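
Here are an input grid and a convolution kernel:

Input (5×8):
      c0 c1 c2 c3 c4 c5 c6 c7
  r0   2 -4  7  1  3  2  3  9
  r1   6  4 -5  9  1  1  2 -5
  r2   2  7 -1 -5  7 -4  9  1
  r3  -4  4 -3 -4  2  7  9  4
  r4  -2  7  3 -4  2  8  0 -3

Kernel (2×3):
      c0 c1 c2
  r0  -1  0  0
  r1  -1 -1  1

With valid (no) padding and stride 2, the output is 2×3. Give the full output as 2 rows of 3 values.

-17 -10 -3
-5 10 -7

Output[0,0]: The receptive field on the input at this output position is [2 -4 7 / 6 4 -5]. Elementwise product with the kernel and sum: 2·-1 + 6·-1 + 4·-1 + -5·1.
Output[0,1]: The receptive field on the input at this output position is [7 1 3 / -5 9 1]. Elementwise product with the kernel and sum: 7·-1 + -5·-1 + 9·-1 + 1·1.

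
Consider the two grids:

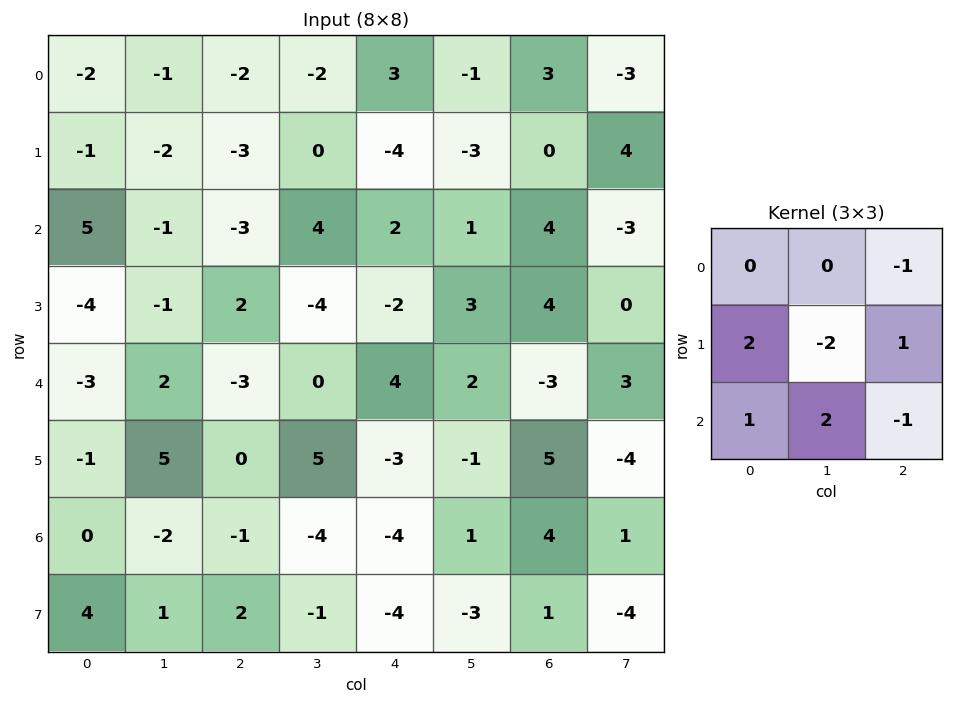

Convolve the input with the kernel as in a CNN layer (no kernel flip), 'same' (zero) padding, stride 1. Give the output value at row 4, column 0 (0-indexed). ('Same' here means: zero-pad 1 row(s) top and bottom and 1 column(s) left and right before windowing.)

2

The receptive field on the zero-padded input at this output position is [0 -4 -1 / 0 -3 2 / 0 -1 5]. Elementwise product with the kernel and sum: -1·-1 + 0·2 + -3·-2 + 2·1 + 0·1 + -1·2 + 5·-1.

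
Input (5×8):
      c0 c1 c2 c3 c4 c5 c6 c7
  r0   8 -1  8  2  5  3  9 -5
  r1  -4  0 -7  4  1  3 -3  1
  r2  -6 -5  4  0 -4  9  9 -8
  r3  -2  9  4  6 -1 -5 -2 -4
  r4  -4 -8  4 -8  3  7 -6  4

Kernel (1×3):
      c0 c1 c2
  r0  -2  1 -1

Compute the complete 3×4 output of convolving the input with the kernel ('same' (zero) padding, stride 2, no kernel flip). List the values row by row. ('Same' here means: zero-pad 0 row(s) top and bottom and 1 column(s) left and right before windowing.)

9 8 -2 8
-1 14 -13 -1
4 28 12 -24

Output[0,0]: The receptive field on the zero-padded input at this output position is [0 8 -1]. Elementwise product with the kernel and sum: 0·-2 + 8·1 + -1·-1.
Output[0,1]: The receptive field on the zero-padded input at this output position is [-1 8 2]. Elementwise product with the kernel and sum: -1·-2 + 8·1 + 2·-1.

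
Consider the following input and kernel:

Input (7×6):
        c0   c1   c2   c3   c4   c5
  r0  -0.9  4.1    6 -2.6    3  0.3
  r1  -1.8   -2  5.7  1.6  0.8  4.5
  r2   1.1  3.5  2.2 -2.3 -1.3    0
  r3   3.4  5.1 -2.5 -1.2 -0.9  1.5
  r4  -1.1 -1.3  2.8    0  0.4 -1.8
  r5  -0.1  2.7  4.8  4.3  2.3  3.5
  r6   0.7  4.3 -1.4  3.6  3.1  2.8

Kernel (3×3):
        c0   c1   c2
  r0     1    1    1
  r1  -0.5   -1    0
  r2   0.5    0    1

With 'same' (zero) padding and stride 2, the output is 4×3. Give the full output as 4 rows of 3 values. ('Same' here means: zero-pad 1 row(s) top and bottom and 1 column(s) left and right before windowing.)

-1.1 -7.45 3.6
0.2 2.7 10.25
12.3 4.9 4.65
1.9 11.05 5.2

Output[0,0]: The receptive field on the zero-padded input at this output position is [0 0 0 / 0 -0.9 4.1 / 0 -1.8 -2]. Elementwise product with the kernel and sum: 0·1 + 0·1 + 0·1 + 0·-0.5 + -0.9·-1 + 0·0.5 + -2·1.
Output[0,1]: The receptive field on the zero-padded input at this output position is [0 0 0 / 4.1 6 -2.6 / -2 5.7 1.6]. Elementwise product with the kernel and sum: 0·1 + 0·1 + 0·1 + 4.1·-0.5 + 6·-1 + -2·0.5 + 1.6·1.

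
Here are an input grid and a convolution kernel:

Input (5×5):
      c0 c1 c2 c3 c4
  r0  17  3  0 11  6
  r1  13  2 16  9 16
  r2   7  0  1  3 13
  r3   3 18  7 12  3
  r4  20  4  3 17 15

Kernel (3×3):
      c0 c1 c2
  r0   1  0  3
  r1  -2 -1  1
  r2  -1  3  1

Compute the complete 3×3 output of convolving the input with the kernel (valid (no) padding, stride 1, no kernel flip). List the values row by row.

-1 31 14
106 46 104
-12 0 80

Output[0,0]: The receptive field on the input at this output position is [17 3 0 / 13 2 16 / 7 0 1]. Elementwise product with the kernel and sum: 17·1 + 0·3 + 13·-2 + 2·-1 + 16·1 + 7·-1 + 0·3 + 1·1.
Output[0,1]: The receptive field on the input at this output position is [3 0 11 / 2 16 9 / 0 1 3]. Elementwise product with the kernel and sum: 3·1 + 11·3 + 2·-2 + 16·-1 + 9·1 + 0·-1 + 1·3 + 3·1.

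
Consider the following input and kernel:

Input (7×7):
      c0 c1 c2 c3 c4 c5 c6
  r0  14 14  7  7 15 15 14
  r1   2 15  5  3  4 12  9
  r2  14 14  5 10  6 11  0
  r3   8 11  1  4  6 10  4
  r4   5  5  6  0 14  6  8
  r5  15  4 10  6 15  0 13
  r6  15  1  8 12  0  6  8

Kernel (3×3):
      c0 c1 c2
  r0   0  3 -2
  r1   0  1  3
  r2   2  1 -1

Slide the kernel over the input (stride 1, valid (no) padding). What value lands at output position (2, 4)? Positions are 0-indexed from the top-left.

The receptive field on the input at this output position is [6 11 0 / 6 10 4 / 14 6 8]. Elementwise product with the kernel and sum: 11·3 + 0·-2 + 10·1 + 4·3 + 14·2 + 6·1 + 8·-1.

81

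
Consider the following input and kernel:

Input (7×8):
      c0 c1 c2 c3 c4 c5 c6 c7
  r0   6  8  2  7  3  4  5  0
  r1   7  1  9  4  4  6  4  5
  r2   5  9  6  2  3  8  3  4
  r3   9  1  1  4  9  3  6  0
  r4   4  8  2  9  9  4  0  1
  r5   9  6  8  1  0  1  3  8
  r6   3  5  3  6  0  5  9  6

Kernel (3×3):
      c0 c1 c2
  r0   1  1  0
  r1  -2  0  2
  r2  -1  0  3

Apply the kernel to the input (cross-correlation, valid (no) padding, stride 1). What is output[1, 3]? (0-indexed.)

25

The receptive field on the input at this output position is [4 4 6 / 2 3 8 / 4 9 3]. Elementwise product with the kernel and sum: 4·1 + 4·1 + 2·-2 + 8·2 + 4·-1 + 3·3.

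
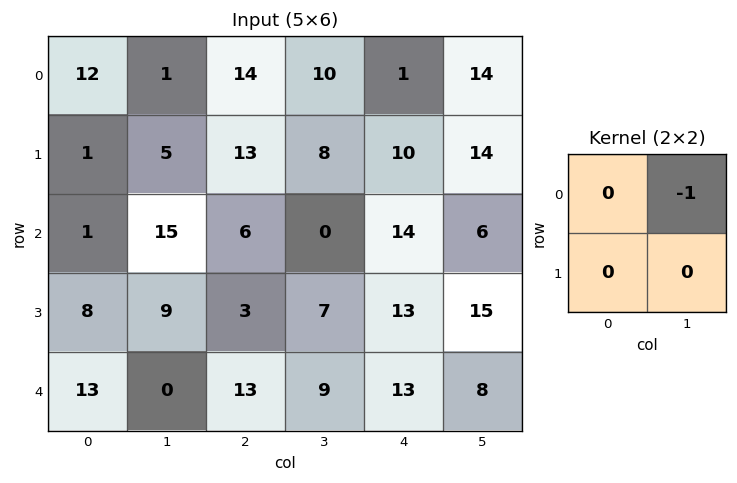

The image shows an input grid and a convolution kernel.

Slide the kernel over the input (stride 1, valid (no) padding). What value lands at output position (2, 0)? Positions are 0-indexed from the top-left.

-15

The receptive field on the input at this output position is [1 15 / 8 9]. Elementwise product with the kernel and sum: 15·-1.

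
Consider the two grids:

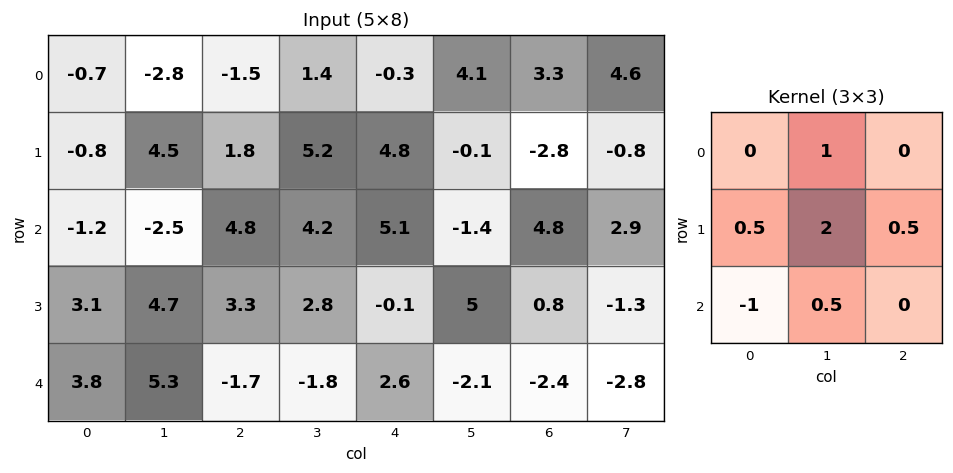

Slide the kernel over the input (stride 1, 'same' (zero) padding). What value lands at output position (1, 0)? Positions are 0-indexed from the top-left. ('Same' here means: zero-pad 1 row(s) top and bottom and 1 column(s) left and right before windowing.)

-0.65

The receptive field on the zero-padded input at this output position is [0 -0.7 -2.8 / 0 -0.8 4.5 / 0 -1.2 -2.5]. Elementwise product with the kernel and sum: -0.7·1 + 0·0.5 + -0.8·2 + 4.5·0.5 + 0·-1 + -1.2·0.5.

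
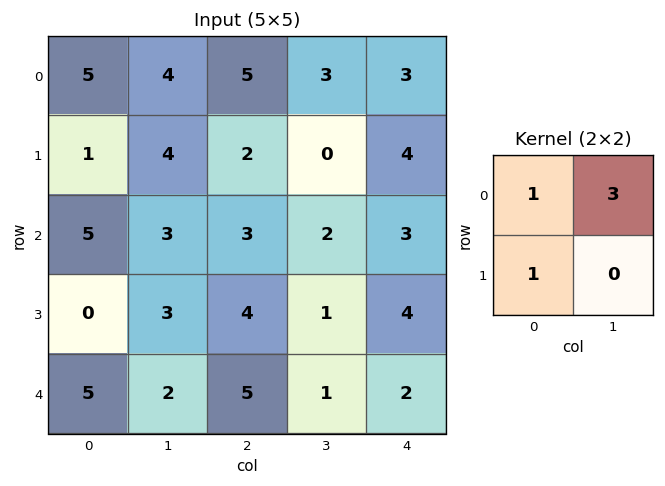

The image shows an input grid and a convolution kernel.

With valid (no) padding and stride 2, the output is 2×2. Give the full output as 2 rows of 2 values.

18 16
14 13

Output[0,0]: The receptive field on the input at this output position is [5 4 / 1 4]. Elementwise product with the kernel and sum: 5·1 + 4·3 + 1·1.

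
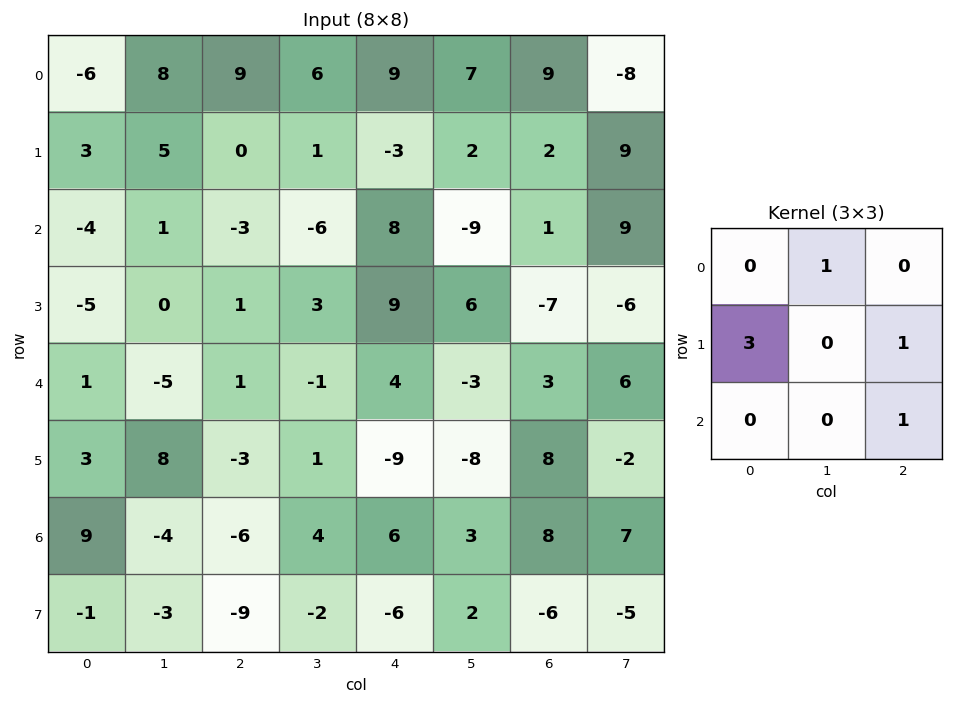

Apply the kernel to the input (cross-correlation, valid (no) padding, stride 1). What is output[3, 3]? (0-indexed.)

-5

The receptive field on the input at this output position is [3 9 6 / -1 4 -3 / 1 -9 -8]. Elementwise product with the kernel and sum: 9·1 + -1·3 + -3·1 + -8·1.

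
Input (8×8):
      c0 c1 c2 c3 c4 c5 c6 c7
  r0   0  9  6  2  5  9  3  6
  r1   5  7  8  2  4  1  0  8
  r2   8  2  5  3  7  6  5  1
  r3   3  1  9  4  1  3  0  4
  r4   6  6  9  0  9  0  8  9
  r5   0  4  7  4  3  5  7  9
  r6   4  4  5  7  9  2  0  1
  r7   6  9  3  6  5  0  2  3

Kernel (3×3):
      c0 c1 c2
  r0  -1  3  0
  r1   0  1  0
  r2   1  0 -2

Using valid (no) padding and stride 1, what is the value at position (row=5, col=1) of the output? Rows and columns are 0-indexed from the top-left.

The receptive field on the input at this output position is [4 7 4 / 4 5 7 / 9 3 6]. Elementwise product with the kernel and sum: 4·-1 + 7·3 + 5·1 + 9·1 + 6·-2.

19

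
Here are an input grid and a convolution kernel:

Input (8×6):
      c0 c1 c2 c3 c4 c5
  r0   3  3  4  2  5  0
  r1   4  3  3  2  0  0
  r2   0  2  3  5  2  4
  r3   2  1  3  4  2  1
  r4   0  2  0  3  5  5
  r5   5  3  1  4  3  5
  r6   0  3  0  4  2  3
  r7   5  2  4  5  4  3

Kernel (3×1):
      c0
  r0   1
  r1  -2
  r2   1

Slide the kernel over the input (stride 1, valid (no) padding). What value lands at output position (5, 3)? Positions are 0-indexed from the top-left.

1

The receptive field on the input at this output position is [4 / 4 / 5]. Elementwise product with the kernel and sum: 4·1 + 4·-2 + 5·1.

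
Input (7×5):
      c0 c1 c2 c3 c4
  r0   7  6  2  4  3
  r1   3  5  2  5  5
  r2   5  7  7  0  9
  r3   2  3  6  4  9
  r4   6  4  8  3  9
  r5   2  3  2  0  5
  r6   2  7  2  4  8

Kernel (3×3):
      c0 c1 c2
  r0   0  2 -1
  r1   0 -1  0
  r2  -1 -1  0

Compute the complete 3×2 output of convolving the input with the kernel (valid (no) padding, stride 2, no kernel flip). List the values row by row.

-7 -7
-6 -24
-12 -9

Output[0,0]: The receptive field on the input at this output position is [7 6 2 / 3 5 2 / 5 7 7]. Elementwise product with the kernel and sum: 6·2 + 2·-1 + 5·-1 + 5·-1 + 7·-1.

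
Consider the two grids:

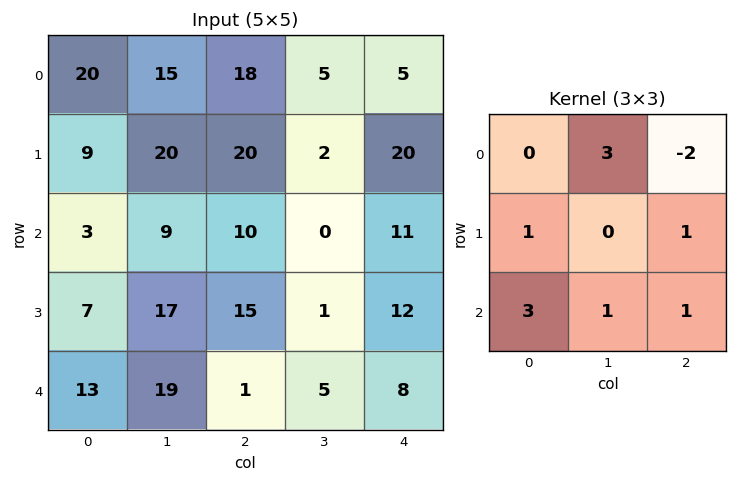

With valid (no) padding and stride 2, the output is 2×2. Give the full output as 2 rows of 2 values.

Output[0,0]: The receptive field on the input at this output position is [20 15 18 / 9 20 20 / 3 9 10]. Elementwise product with the kernel and sum: 15·3 + 18·-2 + 9·1 + 20·1 + 3·3 + 9·1 + 10·1.
Output[0,1]: The receptive field on the input at this output position is [18 5 5 / 20 2 20 / 10 0 11]. Elementwise product with the kernel and sum: 5·3 + 5·-2 + 20·1 + 20·1 + 10·3 + 0·1 + 11·1.

66 86
88 21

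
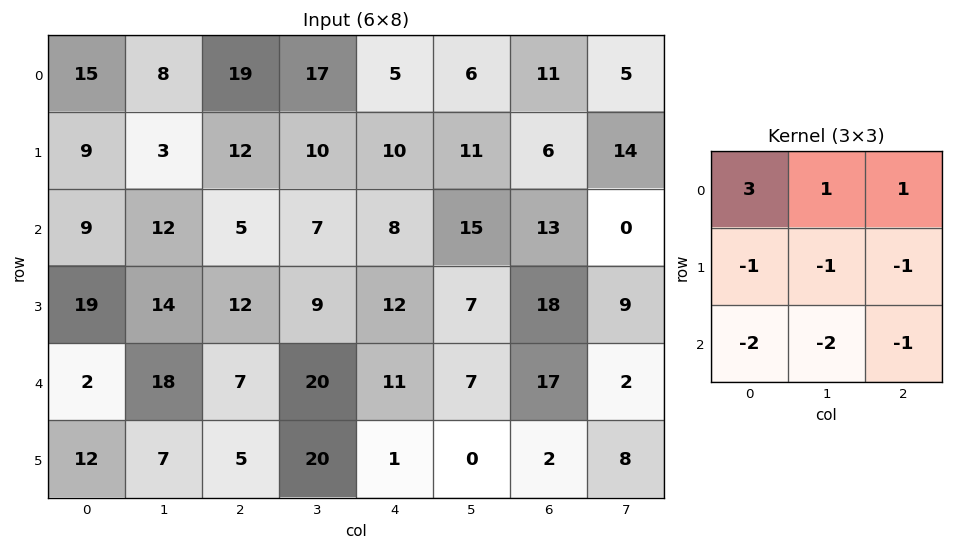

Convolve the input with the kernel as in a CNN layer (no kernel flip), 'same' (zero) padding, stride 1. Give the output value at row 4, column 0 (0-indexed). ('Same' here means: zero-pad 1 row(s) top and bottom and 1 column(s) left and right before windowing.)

The receptive field on the zero-padded input at this output position is [0 19 14 / 0 2 18 / 0 12 7]. Elementwise product with the kernel and sum: 0·3 + 19·1 + 14·1 + 0·-1 + 2·-1 + 18·-1 + 0·-2 + 12·-2 + 7·-1.

-18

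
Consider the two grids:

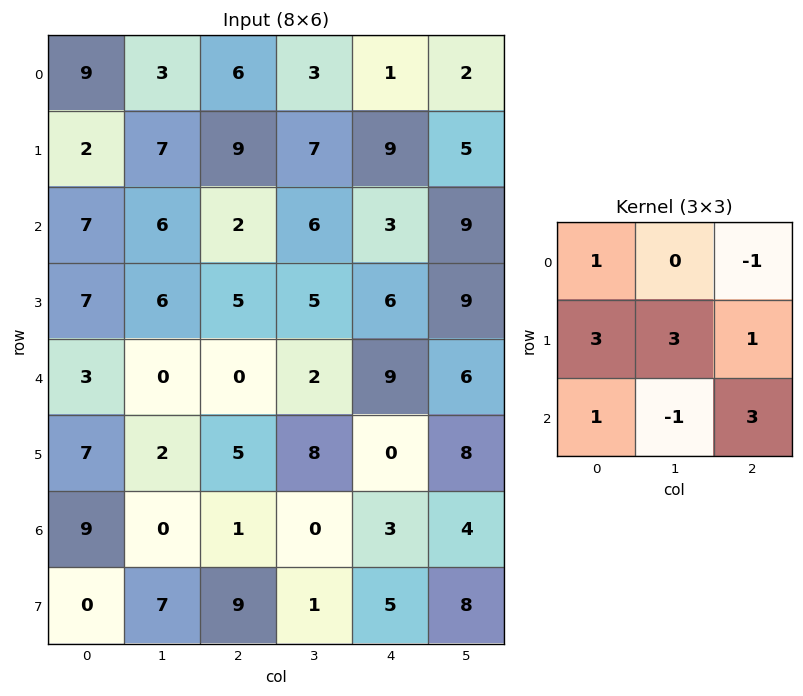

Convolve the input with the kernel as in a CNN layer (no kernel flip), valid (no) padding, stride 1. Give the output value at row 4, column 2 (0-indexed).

The receptive field on the input at this output position is [0 2 9 / 5 8 0 / 1 0 3]. Elementwise product with the kernel and sum: 0·1 + 9·-1 + 5·3 + 8·3 + 0·1 + 1·1 + 0·-1 + 3·3.

40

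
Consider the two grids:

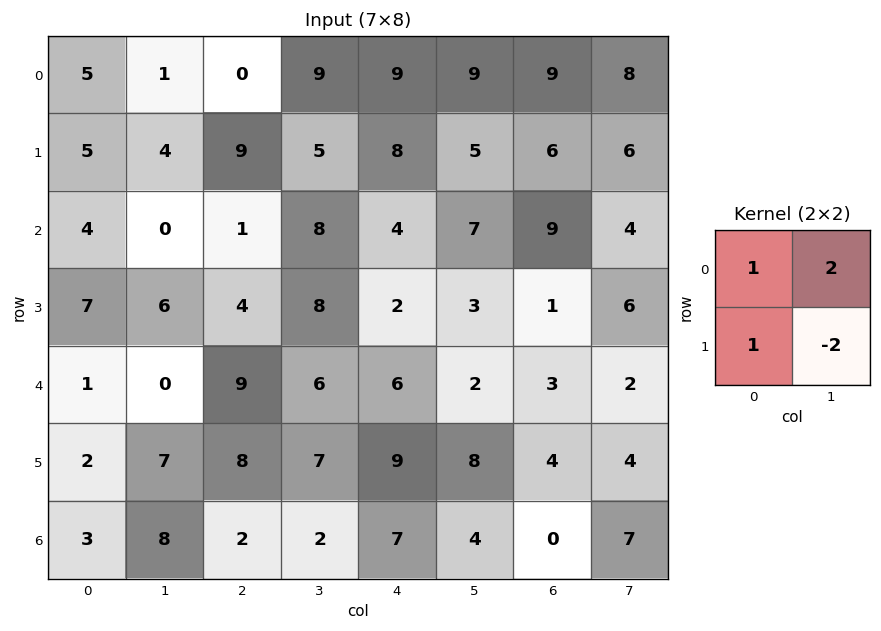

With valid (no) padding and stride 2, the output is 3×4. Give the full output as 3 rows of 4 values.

4 17 25 19
-1 5 14 6
-11 15 3 3

Output[0,0]: The receptive field on the input at this output position is [5 1 / 5 4]. Elementwise product with the kernel and sum: 5·1 + 1·2 + 5·1 + 4·-2.
Output[0,1]: The receptive field on the input at this output position is [0 9 / 9 5]. Elementwise product with the kernel and sum: 0·1 + 9·2 + 9·1 + 5·-2.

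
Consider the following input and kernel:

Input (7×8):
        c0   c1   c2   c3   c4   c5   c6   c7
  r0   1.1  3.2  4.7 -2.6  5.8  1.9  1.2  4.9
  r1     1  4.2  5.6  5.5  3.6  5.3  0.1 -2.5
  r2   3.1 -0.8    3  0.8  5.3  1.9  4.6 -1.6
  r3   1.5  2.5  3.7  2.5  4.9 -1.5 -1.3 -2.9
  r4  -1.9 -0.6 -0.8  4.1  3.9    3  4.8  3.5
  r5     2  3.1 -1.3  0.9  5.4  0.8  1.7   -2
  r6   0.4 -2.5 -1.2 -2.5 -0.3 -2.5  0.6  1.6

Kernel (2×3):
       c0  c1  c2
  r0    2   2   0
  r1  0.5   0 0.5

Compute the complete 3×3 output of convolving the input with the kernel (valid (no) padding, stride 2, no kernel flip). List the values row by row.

11.9 8.8 17.25
7.2 11.9 16.2
-4.65 8.65 17.35

Output[0,0]: The receptive field on the input at this output position is [1.1 3.2 4.7 / 1 4.2 5.6]. Elementwise product with the kernel and sum: 1.1·2 + 3.2·2 + 1·0.5 + 5.6·0.5.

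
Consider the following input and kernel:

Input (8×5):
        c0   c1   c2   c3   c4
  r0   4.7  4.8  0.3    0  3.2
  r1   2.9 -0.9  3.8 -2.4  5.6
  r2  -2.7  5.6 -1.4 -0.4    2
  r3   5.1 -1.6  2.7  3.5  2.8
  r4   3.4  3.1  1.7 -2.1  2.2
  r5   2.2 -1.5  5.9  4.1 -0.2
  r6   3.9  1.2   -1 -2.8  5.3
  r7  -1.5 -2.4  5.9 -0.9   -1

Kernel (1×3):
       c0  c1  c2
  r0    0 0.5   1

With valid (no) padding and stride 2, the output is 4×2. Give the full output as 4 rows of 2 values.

Output[0,0]: The receptive field on the input at this output position is [4.7 4.8 0.3]. Elementwise product with the kernel and sum: 4.8·0.5 + 0.3·1.
Output[0,1]: The receptive field on the input at this output position is [0.3 0 3.2]. Elementwise product with the kernel and sum: 0·0.5 + 3.2·1.

2.7 3.2
1.4 1.8
3.25 1.15
-0.4 3.9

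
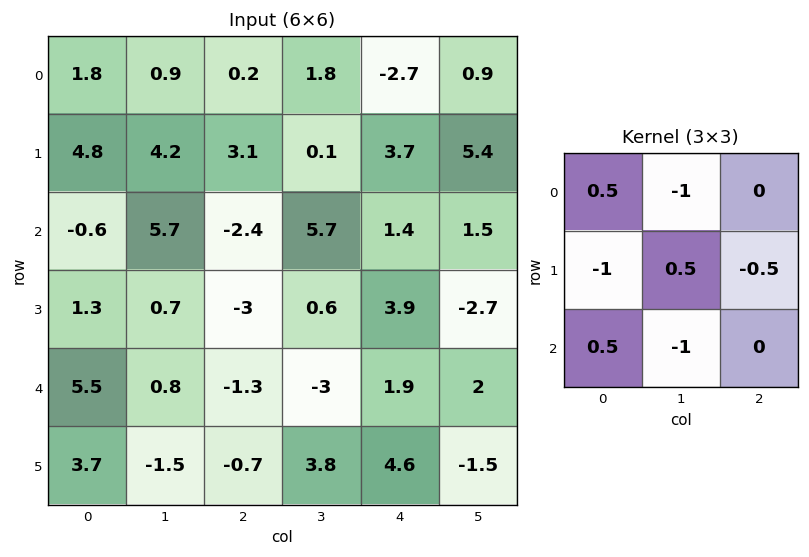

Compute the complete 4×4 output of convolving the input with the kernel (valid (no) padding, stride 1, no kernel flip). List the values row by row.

-10.25 2.8 -13.5 4.1
2.8 -7.4 3.9 -13
-3.5 4.45 -3.2 0.75
-1.15 3.35 -7.4 -3.35

Output[0,0]: The receptive field on the input at this output position is [1.8 0.9 0.2 / 4.8 4.2 3.1 / -0.6 5.7 -2.4]. Elementwise product with the kernel and sum: 1.8·0.5 + 0.9·-1 + 4.8·-1 + 4.2·0.5 + 3.1·-0.5 + -0.6·0.5 + 5.7·-1.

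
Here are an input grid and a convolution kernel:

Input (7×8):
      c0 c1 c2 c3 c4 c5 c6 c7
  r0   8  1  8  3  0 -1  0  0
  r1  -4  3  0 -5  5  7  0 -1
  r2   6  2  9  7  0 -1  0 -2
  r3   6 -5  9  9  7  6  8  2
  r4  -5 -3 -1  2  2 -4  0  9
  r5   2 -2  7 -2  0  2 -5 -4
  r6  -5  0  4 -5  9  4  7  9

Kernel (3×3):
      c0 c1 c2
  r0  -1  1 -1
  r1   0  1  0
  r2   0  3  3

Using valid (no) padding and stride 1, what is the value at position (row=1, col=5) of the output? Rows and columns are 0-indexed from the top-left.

24

The receptive field on the input at this output position is [7 0 -1 / -1 0 -2 / 6 8 2]. Elementwise product with the kernel and sum: 7·-1 + 0·1 + -1·-1 + 0·1 + 8·3 + 2·3.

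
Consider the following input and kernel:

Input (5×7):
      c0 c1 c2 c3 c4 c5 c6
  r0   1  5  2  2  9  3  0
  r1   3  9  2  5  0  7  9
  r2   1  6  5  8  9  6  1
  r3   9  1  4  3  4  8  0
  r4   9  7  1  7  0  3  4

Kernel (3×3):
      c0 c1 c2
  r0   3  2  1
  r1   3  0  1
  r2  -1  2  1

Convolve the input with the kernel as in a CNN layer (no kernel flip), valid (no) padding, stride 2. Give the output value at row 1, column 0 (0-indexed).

The receptive field on the input at this output position is [1 6 5 / 9 1 4 / 9 7 1]. Elementwise product with the kernel and sum: 1·3 + 6·2 + 5·1 + 9·3 + 4·1 + 9·-1 + 7·2 + 1·1.

57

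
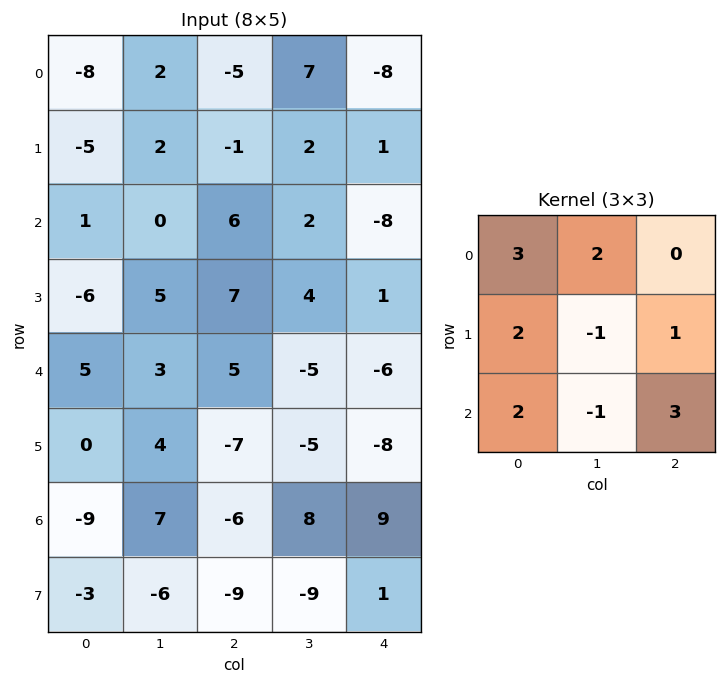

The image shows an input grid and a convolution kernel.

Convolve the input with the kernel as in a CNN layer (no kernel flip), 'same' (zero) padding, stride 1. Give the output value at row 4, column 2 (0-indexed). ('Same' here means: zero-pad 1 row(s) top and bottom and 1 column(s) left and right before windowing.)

25

The receptive field on the zero-padded input at this output position is [5 7 4 / 3 5 -5 / 4 -7 -5]. Elementwise product with the kernel and sum: 5·3 + 7·2 + 3·2 + 5·-1 + -5·1 + 4·2 + -7·-1 + -5·3.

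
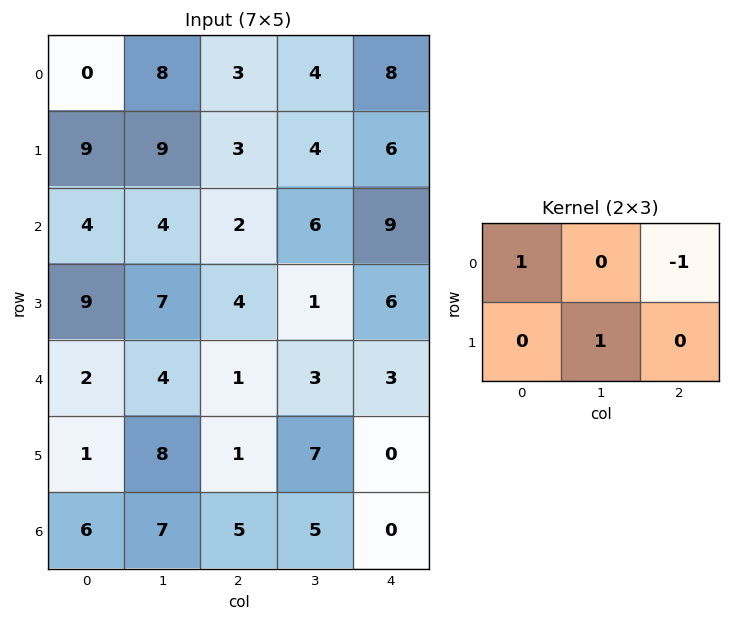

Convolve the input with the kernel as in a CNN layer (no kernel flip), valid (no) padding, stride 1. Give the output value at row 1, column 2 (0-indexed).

The receptive field on the input at this output position is [3 4 6 / 2 6 9]. Elementwise product with the kernel and sum: 3·1 + 6·-1 + 6·1.

3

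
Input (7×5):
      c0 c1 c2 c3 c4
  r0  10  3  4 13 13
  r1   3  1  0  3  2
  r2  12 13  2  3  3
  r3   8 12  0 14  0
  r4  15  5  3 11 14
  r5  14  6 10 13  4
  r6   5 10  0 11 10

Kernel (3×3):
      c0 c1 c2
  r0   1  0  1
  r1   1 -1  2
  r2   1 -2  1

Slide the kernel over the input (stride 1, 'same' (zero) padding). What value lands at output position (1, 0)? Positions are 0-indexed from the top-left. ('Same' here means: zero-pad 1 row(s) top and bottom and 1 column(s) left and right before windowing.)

The receptive field on the zero-padded input at this output position is [0 10 3 / 0 3 1 / 0 12 13]. Elementwise product with the kernel and sum: 0·1 + 3·1 + 0·1 + 3·-1 + 1·2 + 0·1 + 12·-2 + 13·1.

-9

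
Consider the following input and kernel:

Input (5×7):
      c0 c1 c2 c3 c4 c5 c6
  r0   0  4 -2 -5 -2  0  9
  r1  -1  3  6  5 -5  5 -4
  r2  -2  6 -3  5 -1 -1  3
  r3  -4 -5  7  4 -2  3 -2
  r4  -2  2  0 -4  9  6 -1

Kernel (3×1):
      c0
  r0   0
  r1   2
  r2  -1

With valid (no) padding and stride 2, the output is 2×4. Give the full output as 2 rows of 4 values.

Output[0,0]: The receptive field on the input at this output position is [0 / -1 / -2]. Elementwise product with the kernel and sum: -1·2 + -2·-1.
Output[0,1]: The receptive field on the input at this output position is [-2 / 6 / -3]. Elementwise product with the kernel and sum: 6·2 + -3·-1.

0 15 -9 -11
-6 14 -13 -3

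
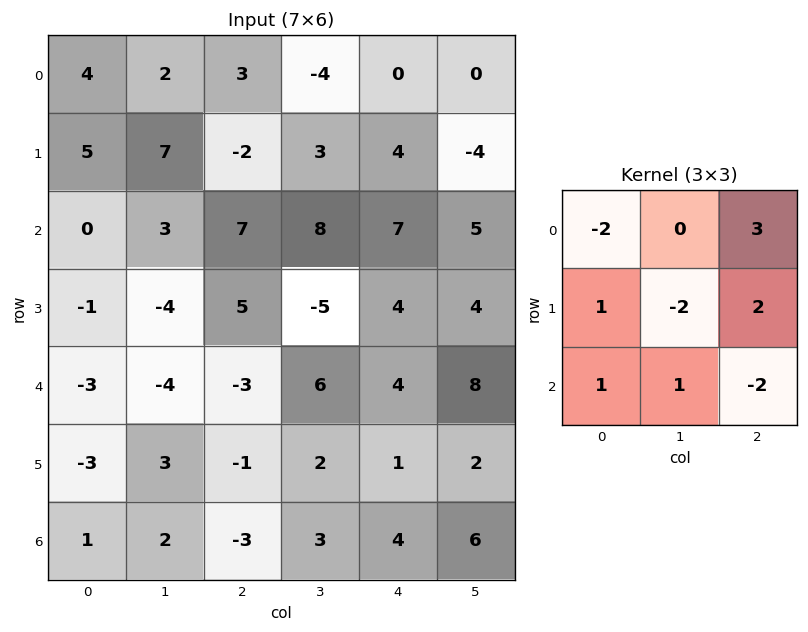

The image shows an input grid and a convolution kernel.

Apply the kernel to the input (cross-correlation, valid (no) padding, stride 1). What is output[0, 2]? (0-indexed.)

-5

The receptive field on the input at this output position is [3 -4 0 / -2 3 4 / 7 8 7]. Elementwise product with the kernel and sum: 3·-2 + 0·3 + -2·1 + 3·-2 + 4·2 + 7·1 + 8·1 + 7·-2.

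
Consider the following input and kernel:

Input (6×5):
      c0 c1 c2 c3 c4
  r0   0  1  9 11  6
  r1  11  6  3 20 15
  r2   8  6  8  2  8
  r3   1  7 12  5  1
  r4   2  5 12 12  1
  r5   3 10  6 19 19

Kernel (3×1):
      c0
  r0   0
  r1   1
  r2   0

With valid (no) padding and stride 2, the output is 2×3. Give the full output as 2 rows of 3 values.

Output[0,0]: The receptive field on the input at this output position is [0 / 11 / 8]. Elementwise product with the kernel and sum: 11·1.

11 3 15
1 12 1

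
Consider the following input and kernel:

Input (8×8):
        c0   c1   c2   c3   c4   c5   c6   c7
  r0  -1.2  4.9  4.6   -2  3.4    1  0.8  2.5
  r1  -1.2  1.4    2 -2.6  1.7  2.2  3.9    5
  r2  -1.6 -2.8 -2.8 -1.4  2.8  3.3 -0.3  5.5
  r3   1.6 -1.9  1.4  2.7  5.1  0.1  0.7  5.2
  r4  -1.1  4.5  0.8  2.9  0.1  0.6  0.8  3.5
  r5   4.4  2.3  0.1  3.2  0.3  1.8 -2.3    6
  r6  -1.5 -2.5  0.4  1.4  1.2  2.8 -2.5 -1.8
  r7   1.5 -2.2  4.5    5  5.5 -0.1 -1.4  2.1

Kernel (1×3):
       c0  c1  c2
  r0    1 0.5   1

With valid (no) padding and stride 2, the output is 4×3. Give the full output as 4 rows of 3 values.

5.85 7 4.7
-5.8 -0.7 4.15
1.95 2.35 1.2
-2.35 2.3 0.1

Output[0,0]: The receptive field on the input at this output position is [-1.2 4.9 4.6]. Elementwise product with the kernel and sum: -1.2·1 + 4.9·0.5 + 4.6·1.
Output[0,1]: The receptive field on the input at this output position is [4.6 -2 3.4]. Elementwise product with the kernel and sum: 4.6·1 + -2·0.5 + 3.4·1.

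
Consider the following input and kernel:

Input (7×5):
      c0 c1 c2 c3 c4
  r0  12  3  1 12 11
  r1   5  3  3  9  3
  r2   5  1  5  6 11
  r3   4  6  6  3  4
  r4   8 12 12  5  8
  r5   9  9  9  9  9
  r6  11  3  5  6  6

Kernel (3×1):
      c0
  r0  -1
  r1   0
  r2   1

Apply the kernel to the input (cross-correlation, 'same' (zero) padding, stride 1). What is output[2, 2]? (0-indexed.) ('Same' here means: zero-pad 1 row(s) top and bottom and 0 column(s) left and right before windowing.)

3

The receptive field on the zero-padded input at this output position is [3 / 5 / 6]. Elementwise product with the kernel and sum: 3·-1 + 6·1.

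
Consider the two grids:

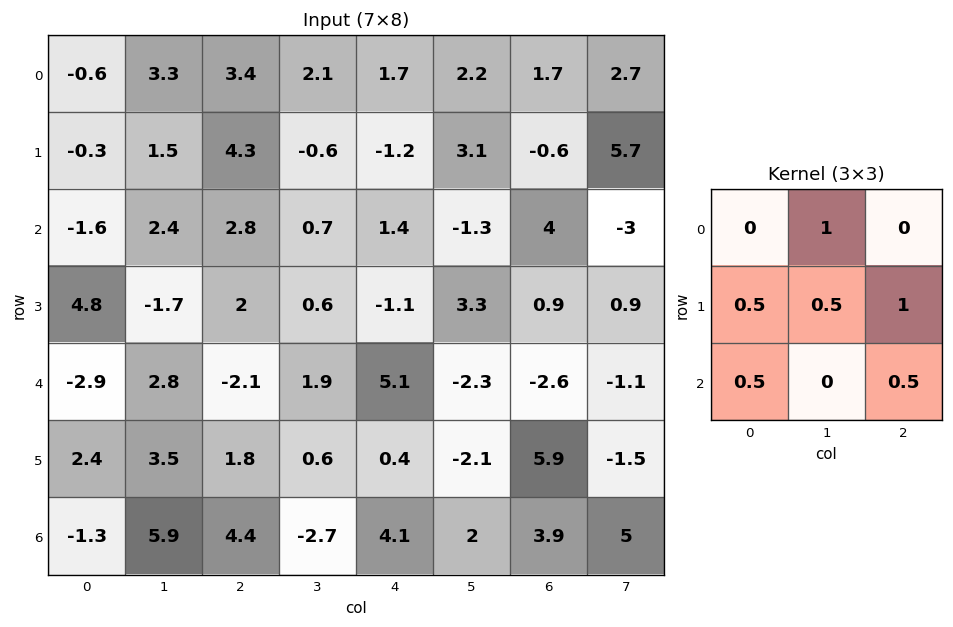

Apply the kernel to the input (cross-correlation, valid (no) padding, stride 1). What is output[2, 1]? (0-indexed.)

5.9

The receptive field on the input at this output position is [2.4 2.8 0.7 / -1.7 2 0.6 / 2.8 -2.1 1.9]. Elementwise product with the kernel and sum: 2.8·1 + -1.7·0.5 + 2·0.5 + 0.6·1 + 2.8·0.5 + 1.9·0.5.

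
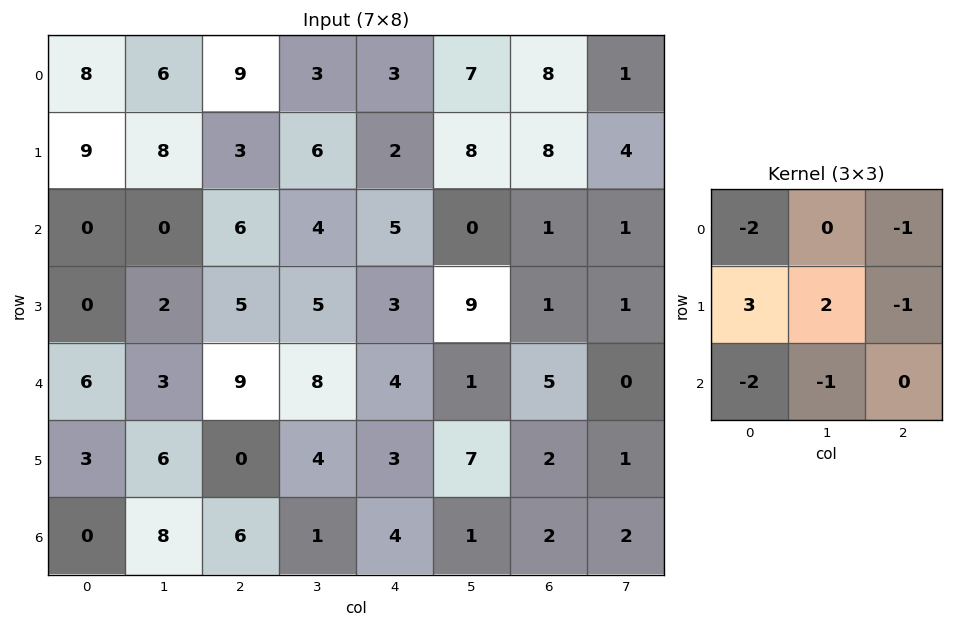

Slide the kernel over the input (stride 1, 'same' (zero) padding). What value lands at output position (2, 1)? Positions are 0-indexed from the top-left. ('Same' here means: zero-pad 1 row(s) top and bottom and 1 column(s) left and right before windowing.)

The receptive field on the zero-padded input at this output position is [9 8 3 / 0 0 6 / 0 2 5]. Elementwise product with the kernel and sum: 9·-2 + 3·-1 + 0·3 + 0·2 + 6·-1 + 0·-2 + 2·-1.

-29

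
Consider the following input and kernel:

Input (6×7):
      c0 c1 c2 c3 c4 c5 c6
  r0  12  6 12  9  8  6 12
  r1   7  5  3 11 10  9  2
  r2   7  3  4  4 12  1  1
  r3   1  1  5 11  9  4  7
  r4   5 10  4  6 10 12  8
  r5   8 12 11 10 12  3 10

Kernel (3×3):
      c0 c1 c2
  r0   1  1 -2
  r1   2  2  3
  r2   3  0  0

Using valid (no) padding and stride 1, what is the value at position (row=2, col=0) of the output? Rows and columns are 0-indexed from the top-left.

The receptive field on the input at this output position is [7 3 4 / 1 1 5 / 5 10 4]. Elementwise product with the kernel and sum: 7·1 + 3·1 + 4·-2 + 1·2 + 1·2 + 5·3 + 5·3.

36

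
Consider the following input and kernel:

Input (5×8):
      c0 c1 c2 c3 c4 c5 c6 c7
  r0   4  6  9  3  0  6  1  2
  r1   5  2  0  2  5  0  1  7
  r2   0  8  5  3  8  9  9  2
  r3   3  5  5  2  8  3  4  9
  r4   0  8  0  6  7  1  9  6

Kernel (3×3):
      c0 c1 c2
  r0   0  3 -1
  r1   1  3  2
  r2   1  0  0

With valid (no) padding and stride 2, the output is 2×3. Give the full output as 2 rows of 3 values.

20 30 32
47 28 50

Output[0,0]: The receptive field on the input at this output position is [4 6 9 / 5 2 0 / 0 8 5]. Elementwise product with the kernel and sum: 6·3 + 9·-1 + 5·1 + 2·3 + 0·2 + 0·1.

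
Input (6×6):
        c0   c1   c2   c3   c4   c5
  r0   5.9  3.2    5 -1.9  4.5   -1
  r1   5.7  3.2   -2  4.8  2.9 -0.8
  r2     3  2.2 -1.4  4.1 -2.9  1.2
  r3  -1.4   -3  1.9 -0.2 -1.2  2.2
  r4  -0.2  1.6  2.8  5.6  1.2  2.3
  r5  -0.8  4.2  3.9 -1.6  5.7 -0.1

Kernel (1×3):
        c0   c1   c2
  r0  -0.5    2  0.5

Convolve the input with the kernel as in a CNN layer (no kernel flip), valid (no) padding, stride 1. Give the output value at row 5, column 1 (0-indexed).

4.9

The receptive field on the input at this output position is [4.2 3.9 -1.6]. Elementwise product with the kernel and sum: 4.2·-0.5 + 3.9·2 + -1.6·0.5.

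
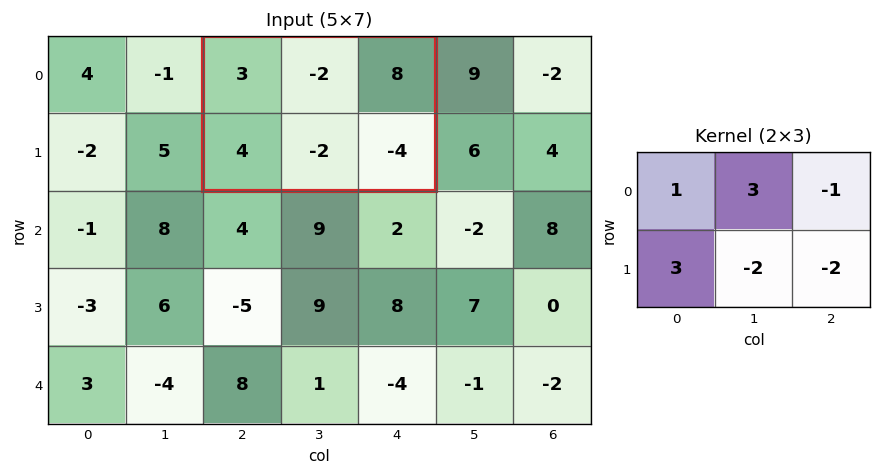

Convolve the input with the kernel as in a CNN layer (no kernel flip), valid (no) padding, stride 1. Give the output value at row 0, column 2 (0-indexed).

The receptive field on the input at this output position is [3 -2 8 / 4 -2 -4]. Elementwise product with the kernel and sum: 3·1 + -2·3 + 8·-1 + 4·3 + -2·-2 + -4·-2.

13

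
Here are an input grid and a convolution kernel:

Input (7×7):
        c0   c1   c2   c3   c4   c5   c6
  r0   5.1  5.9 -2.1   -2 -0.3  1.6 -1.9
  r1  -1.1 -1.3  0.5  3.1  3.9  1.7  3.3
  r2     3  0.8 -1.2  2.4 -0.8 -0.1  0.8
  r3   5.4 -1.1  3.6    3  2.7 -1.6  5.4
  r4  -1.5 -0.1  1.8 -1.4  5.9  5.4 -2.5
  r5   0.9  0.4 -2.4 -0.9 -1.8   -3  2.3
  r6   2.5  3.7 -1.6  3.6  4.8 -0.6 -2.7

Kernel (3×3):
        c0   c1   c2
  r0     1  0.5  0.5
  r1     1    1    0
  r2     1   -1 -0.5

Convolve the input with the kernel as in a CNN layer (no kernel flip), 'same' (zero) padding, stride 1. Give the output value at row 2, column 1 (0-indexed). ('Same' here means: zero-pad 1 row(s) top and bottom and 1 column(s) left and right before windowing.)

7

The receptive field on the zero-padded input at this output position is [-1.1 -1.3 0.5 / 3 0.8 -1.2 / 5.4 -1.1 3.6]. Elementwise product with the kernel and sum: -1.1·1 + -1.3·0.5 + 0.5·0.5 + 3·1 + 0.8·1 + 5.4·1 + -1.1·-1 + 3.6·-0.5.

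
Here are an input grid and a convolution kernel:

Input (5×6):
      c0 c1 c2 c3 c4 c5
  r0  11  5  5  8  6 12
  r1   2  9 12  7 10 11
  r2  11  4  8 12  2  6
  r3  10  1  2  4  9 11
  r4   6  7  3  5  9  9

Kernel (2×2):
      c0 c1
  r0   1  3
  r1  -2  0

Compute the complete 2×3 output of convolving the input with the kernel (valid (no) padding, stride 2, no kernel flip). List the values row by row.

22 5 22
3 40 2

Output[0,0]: The receptive field on the input at this output position is [11 5 / 2 9]. Elementwise product with the kernel and sum: 11·1 + 5·3 + 2·-2.
Output[0,1]: The receptive field on the input at this output position is [5 8 / 12 7]. Elementwise product with the kernel and sum: 5·1 + 8·3 + 12·-2.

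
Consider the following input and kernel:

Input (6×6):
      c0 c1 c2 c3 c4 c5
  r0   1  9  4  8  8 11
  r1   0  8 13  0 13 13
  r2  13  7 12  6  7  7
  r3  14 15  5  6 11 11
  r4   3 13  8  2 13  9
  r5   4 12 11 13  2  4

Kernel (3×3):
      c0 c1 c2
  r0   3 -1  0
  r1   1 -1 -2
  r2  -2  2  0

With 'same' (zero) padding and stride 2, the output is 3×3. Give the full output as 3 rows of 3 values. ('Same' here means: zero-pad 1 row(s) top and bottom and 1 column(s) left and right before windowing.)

-19 -1 4
1 -26 -18
-35 39 -44

Output[0,0]: The receptive field on the zero-padded input at this output position is [0 0 0 / 0 1 9 / 0 0 8]. Elementwise product with the kernel and sum: 0·3 + 0·-1 + 0·1 + 1·-1 + 9·-2 + 0·-2 + 0·2.
Output[0,1]: The receptive field on the zero-padded input at this output position is [0 0 0 / 9 4 8 / 8 13 0]. Elementwise product with the kernel and sum: 0·3 + 0·-1 + 9·1 + 4·-1 + 8·-2 + 8·-2 + 13·2.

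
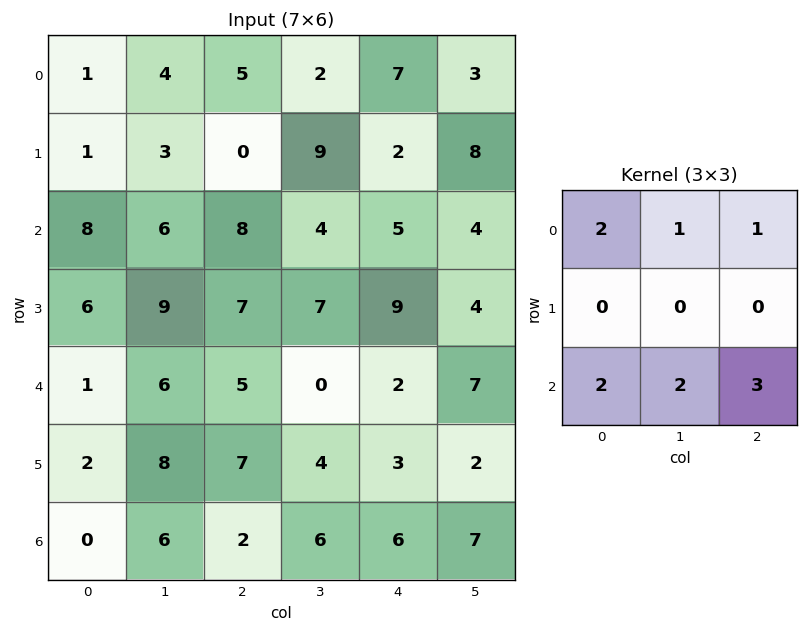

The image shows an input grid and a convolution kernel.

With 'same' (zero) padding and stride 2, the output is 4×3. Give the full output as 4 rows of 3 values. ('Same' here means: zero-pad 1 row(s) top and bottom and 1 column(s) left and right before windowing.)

Output[0,0]: The receptive field on the zero-padded input at this output position is [0 0 0 / 0 1 4 / 0 1 3]. Elementwise product with the kernel and sum: 0·2 + 0·1 + 0·1 + 0·2 + 1·2 + 3·3.

11 33 46
43 68 72
43 74 47
10 27 13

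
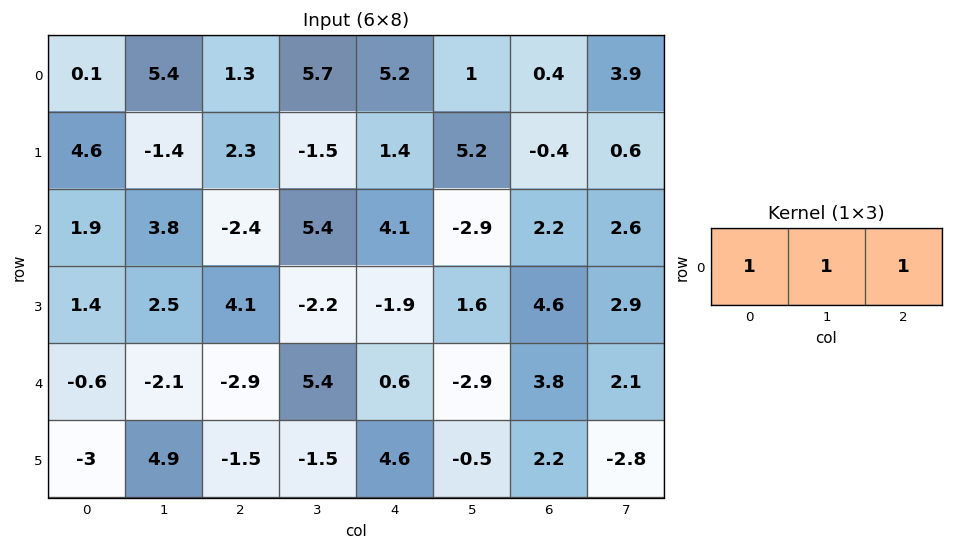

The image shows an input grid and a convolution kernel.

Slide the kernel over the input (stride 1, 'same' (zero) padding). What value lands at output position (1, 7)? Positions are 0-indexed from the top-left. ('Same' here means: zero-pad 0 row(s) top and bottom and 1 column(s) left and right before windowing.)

0.2

The receptive field on the zero-padded input at this output position is [-0.4 0.6 0]. Elementwise product with the kernel and sum: -0.4·1 + 0.6·1 + 0·1.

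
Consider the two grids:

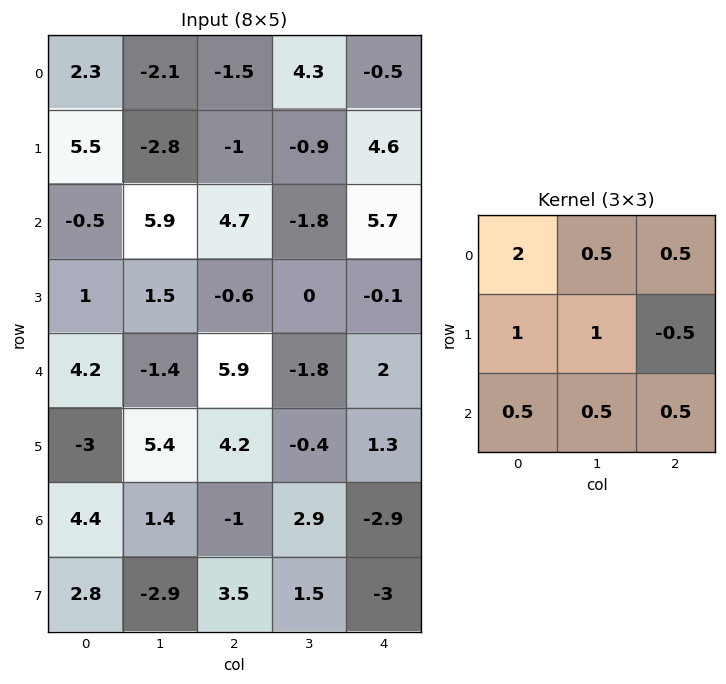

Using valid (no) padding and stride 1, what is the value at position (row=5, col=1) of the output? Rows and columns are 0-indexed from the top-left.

The receptive field on the input at this output position is [5.4 4.2 -0.4 / 1.4 -1 2.9 / -2.9 3.5 1.5]. Elementwise product with the kernel and sum: 5.4·2 + 4.2·0.5 + -0.4·0.5 + 1.4·1 + -1·1 + 2.9·-0.5 + -2.9·0.5 + 3.5·0.5 + 1.5·0.5.

12.7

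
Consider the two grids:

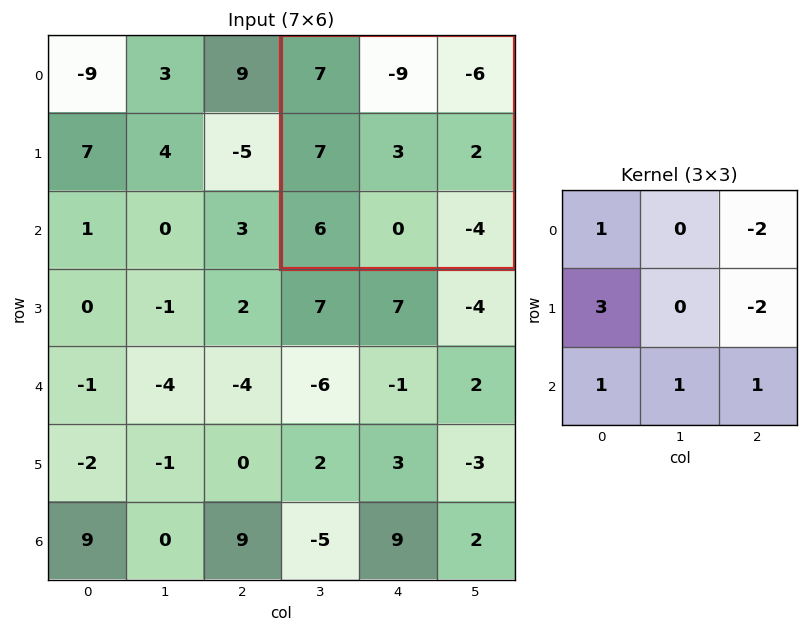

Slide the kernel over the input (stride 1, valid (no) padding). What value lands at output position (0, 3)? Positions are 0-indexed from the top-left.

The receptive field on the input at this output position is [7 -9 -6 / 7 3 2 / 6 0 -4]. Elementwise product with the kernel and sum: 7·1 + -6·-2 + 7·3 + 2·-2 + 6·1 + 0·1 + -4·1.

38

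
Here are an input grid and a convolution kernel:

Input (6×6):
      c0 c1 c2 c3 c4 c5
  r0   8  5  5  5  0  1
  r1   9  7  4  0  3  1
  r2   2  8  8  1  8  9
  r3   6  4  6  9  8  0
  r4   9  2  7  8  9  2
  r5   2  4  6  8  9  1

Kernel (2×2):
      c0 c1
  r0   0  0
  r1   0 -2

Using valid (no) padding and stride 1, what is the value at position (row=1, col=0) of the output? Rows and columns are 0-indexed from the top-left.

The receptive field on the input at this output position is [9 7 / 2 8]. Elementwise product with the kernel and sum: 8·-2.

-16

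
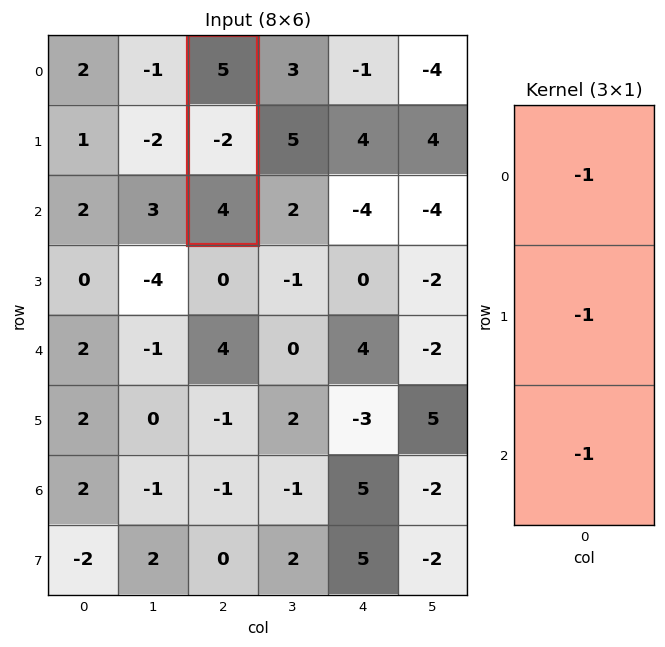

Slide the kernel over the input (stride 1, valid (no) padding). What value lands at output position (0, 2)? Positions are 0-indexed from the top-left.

The receptive field on the input at this output position is [5 / -2 / 4]. Elementwise product with the kernel and sum: 5·-1 + -2·-1 + 4·-1.

-7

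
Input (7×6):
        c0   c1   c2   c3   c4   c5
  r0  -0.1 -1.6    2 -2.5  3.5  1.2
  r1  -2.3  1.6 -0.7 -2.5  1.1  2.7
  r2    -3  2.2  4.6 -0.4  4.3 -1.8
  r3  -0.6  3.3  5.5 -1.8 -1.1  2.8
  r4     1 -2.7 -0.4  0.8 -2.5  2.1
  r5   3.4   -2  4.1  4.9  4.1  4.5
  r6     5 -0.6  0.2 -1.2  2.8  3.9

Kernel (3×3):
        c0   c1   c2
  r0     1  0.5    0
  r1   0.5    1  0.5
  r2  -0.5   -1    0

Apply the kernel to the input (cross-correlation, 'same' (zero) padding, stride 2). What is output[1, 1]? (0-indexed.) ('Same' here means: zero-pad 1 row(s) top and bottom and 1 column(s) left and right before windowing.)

-0.4

The receptive field on the zero-padded input at this output position is [1.6 -0.7 -2.5 / 2.2 4.6 -0.4 / 3.3 5.5 -1.8]. Elementwise product with the kernel and sum: 1.6·1 + -0.7·0.5 + 2.2·0.5 + 4.6·1 + -0.4·0.5 + 3.3·-0.5 + 5.5·-1.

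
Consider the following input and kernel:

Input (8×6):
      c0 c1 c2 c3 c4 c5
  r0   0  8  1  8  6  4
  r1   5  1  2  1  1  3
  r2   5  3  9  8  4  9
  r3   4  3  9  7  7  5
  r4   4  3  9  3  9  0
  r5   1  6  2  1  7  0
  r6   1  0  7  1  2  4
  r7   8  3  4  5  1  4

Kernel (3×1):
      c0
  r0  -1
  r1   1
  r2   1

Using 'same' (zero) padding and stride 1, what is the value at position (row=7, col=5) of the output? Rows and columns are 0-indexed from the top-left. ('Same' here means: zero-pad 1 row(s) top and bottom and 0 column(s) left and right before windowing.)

0

The receptive field on the zero-padded input at this output position is [4 / 4 / 0]. Elementwise product with the kernel and sum: 4·-1 + 4·1 + 0·1.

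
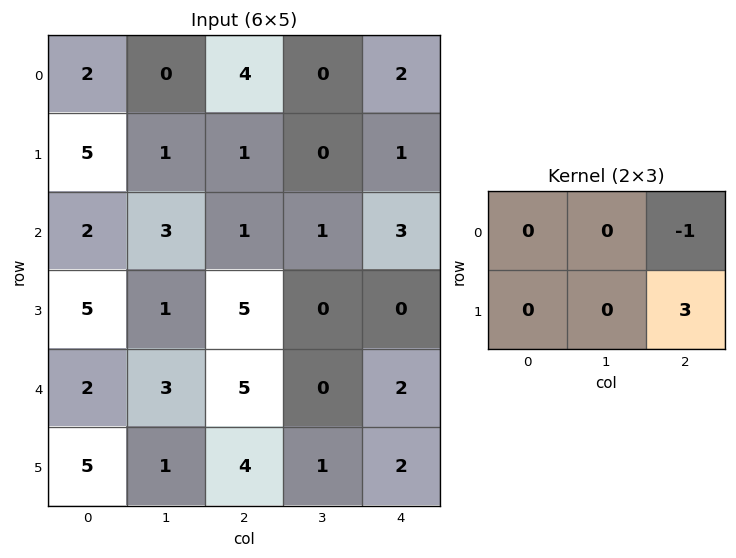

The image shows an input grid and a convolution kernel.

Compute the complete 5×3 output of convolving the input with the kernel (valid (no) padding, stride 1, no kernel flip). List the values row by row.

Output[0,0]: The receptive field on the input at this output position is [2 0 4 / 5 1 1]. Elementwise product with the kernel and sum: 4·-1 + 1·3.
Output[0,1]: The receptive field on the input at this output position is [0 4 0 / 1 1 0]. Elementwise product with the kernel and sum: 0·-1 + 0·3.

-1 0 1
2 3 8
14 -1 -3
10 0 6
7 3 4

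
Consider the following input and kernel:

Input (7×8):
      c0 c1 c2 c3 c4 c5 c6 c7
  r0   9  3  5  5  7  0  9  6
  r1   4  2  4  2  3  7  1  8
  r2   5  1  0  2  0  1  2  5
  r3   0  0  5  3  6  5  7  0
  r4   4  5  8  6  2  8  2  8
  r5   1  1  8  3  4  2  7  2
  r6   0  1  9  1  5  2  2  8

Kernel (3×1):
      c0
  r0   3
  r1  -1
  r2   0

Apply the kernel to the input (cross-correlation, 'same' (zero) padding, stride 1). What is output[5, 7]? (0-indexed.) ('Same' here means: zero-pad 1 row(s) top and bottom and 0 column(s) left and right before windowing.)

The receptive field on the zero-padded input at this output position is [8 / 2 / 8]. Elementwise product with the kernel and sum: 8·3 + 2·-1.

22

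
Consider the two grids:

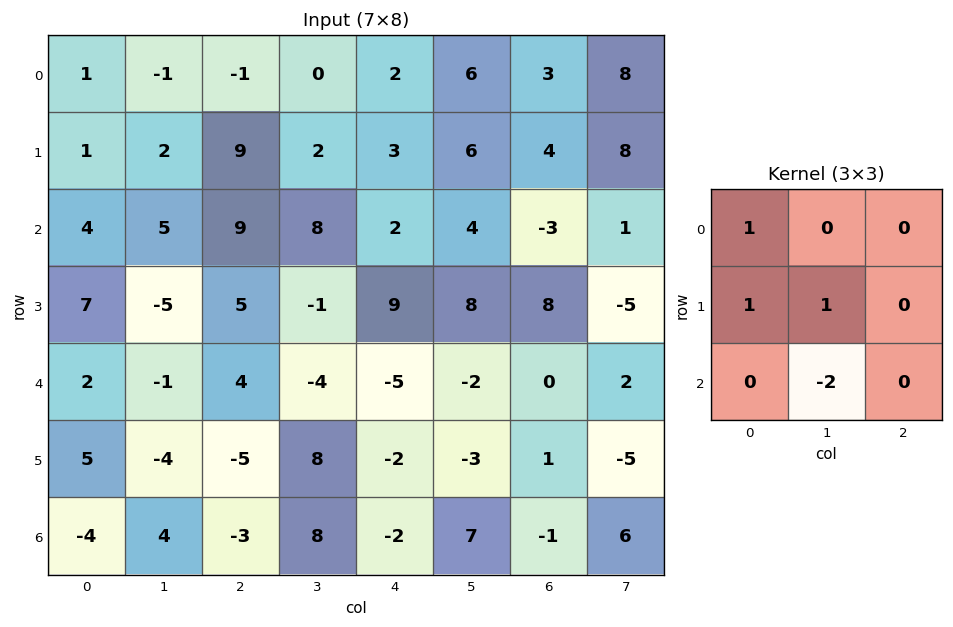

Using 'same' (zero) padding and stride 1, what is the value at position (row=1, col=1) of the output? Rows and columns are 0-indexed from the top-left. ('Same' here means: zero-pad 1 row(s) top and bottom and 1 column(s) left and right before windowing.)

-6

The receptive field on the zero-padded input at this output position is [1 -1 -1 / 1 2 9 / 4 5 9]. Elementwise product with the kernel and sum: 1·1 + 1·1 + 2·1 + 5·-2.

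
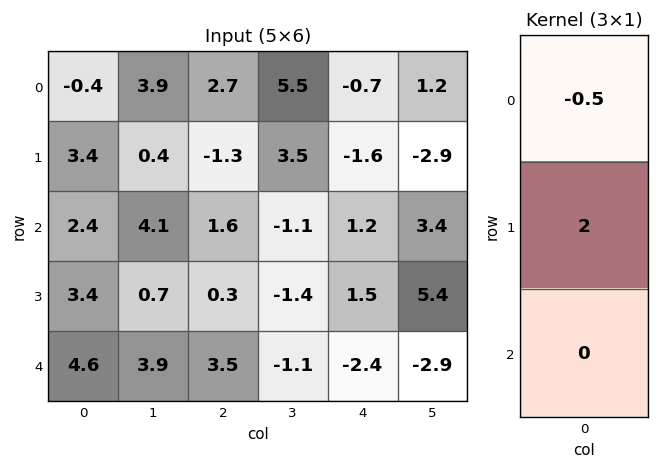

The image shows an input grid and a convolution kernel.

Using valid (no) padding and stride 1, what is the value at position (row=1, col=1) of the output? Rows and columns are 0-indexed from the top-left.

The receptive field on the input at this output position is [0.4 / 4.1 / 0.7]. Elementwise product with the kernel and sum: 0.4·-0.5 + 4.1·2.

8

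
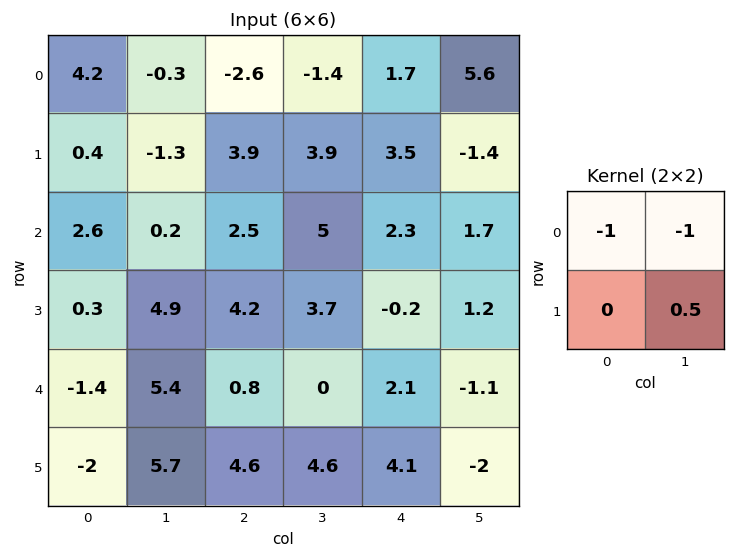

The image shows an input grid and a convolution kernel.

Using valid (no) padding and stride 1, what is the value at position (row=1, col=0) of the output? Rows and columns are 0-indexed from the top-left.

1

The receptive field on the input at this output position is [0.4 -1.3 / 2.6 0.2]. Elementwise product with the kernel and sum: 0.4·-1 + -1.3·-1 + 0.2·0.5.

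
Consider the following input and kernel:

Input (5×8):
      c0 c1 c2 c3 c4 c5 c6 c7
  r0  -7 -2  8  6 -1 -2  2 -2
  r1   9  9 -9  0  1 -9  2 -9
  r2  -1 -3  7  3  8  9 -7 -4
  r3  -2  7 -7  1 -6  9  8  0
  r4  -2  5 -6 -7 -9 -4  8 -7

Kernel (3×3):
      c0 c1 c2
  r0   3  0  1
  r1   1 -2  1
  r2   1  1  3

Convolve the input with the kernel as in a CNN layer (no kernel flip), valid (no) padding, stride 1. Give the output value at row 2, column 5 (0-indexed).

-1

The receptive field on the input at this output position is [9 -7 -4 / 9 8 0 / -4 8 -7]. Elementwise product with the kernel and sum: 9·3 + -4·1 + 9·1 + 8·-2 + 0·1 + -4·1 + 8·1 + -7·3.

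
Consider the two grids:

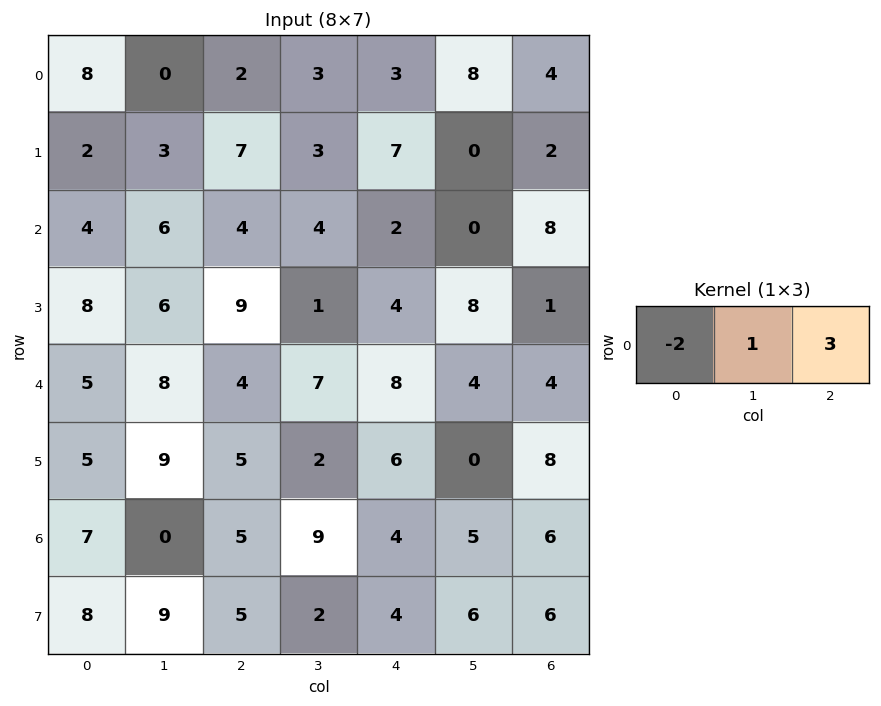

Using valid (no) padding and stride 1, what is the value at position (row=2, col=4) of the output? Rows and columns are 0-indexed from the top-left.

The receptive field on the input at this output position is [2 0 8]. Elementwise product with the kernel and sum: 2·-2 + 0·1 + 8·3.

20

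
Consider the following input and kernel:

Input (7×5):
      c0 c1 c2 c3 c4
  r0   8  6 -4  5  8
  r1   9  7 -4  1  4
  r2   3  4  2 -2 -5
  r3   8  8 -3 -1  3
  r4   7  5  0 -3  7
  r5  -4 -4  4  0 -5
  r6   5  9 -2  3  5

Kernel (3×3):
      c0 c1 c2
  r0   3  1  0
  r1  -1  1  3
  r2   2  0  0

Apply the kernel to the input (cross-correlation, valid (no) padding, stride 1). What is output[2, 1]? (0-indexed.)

The receptive field on the input at this output position is [4 2 -2 / 8 -3 -1 / 5 0 -3]. Elementwise product with the kernel and sum: 4·3 + 2·1 + 8·-1 + -3·1 + -1·3 + 5·2.

10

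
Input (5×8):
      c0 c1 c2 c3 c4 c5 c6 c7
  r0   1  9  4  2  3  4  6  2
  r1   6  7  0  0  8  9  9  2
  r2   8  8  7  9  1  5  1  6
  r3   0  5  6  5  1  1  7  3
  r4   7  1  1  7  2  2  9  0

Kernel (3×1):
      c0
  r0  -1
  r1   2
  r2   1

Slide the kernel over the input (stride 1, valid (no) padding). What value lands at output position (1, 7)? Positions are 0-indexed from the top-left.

The receptive field on the input at this output position is [2 / 6 / 3]. Elementwise product with the kernel and sum: 2·-1 + 6·2 + 3·1.

13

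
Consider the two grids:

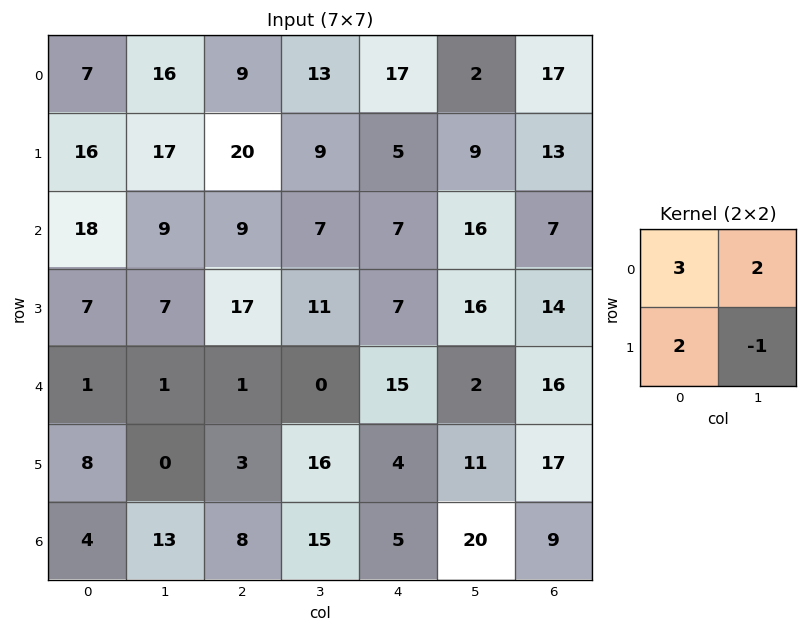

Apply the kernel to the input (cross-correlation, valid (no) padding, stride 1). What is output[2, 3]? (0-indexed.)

50

The receptive field on the input at this output position is [7 7 / 11 7]. Elementwise product with the kernel and sum: 7·3 + 7·2 + 11·2 + 7·-1.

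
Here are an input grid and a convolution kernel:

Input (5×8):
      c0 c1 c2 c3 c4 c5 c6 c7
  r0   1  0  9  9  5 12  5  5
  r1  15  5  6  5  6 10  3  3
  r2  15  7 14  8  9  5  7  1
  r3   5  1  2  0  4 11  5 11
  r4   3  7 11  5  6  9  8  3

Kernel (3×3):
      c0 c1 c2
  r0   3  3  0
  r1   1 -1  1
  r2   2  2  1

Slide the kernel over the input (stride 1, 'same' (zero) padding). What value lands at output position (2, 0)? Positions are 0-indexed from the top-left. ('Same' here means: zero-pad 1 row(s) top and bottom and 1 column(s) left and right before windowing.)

The receptive field on the zero-padded input at this output position is [0 15 5 / 0 15 7 / 0 5 1]. Elementwise product with the kernel and sum: 0·3 + 15·3 + 0·1 + 15·-1 + 7·1 + 0·2 + 5·2 + 1·1.

48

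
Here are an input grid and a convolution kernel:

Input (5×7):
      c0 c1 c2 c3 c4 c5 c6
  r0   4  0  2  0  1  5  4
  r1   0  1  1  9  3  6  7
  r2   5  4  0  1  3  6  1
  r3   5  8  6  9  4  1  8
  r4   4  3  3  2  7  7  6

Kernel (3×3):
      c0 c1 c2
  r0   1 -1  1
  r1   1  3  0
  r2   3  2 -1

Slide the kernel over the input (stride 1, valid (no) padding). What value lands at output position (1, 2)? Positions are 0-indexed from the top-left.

The receptive field on the input at this output position is [1 9 3 / 0 1 3 / 6 9 4]. Elementwise product with the kernel and sum: 1·1 + 9·-1 + 3·1 + 0·1 + 1·3 + 6·3 + 9·2 + 4·-1.

30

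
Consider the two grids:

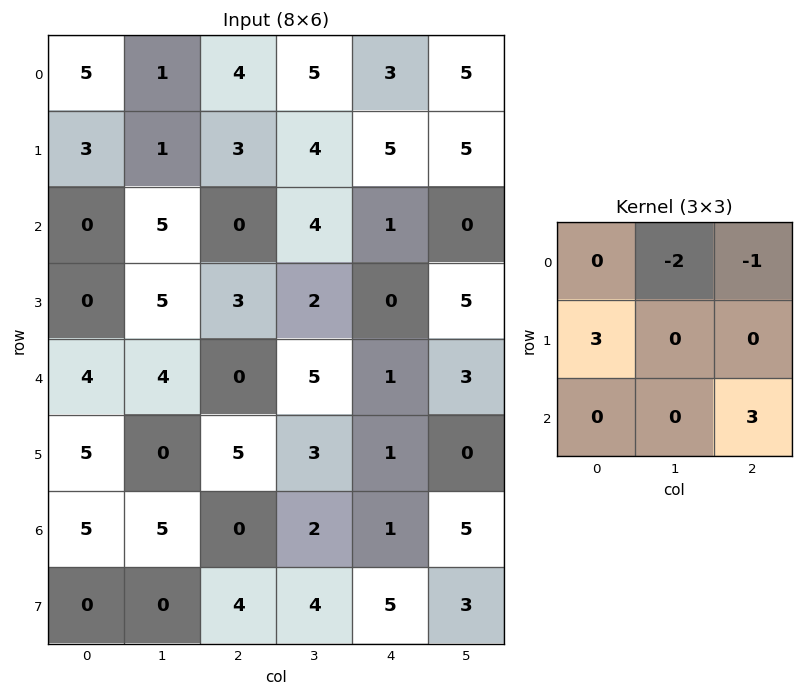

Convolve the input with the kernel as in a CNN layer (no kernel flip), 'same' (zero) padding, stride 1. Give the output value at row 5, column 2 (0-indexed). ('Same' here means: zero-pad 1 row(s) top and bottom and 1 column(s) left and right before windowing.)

The receptive field on the zero-padded input at this output position is [4 0 5 / 0 5 3 / 5 0 2]. Elementwise product with the kernel and sum: 0·-2 + 5·-1 + 0·3 + 2·3.

1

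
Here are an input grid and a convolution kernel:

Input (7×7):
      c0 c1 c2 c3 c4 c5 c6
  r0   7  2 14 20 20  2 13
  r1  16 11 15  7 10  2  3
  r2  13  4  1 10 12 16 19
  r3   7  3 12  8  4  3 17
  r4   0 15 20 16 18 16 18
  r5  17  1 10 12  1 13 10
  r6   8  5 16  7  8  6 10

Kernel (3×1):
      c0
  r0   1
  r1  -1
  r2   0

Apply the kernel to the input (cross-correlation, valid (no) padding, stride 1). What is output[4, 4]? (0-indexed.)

17

The receptive field on the input at this output position is [18 / 1 / 8]. Elementwise product with the kernel and sum: 18·1 + 1·-1.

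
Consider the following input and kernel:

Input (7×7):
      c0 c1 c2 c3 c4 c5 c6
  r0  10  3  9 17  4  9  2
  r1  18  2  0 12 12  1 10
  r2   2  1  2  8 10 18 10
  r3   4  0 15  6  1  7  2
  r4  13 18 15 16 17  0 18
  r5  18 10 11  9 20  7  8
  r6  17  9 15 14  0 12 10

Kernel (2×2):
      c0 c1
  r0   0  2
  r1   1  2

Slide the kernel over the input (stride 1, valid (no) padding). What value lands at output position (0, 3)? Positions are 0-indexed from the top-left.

44

The receptive field on the input at this output position is [17 4 / 12 12]. Elementwise product with the kernel and sum: 4·2 + 12·1 + 12·2.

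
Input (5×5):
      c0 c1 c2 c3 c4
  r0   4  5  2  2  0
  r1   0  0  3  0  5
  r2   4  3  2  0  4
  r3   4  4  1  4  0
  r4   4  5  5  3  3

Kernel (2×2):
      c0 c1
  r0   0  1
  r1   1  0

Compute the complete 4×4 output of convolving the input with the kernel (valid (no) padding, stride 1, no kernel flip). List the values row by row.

5 2 5 0
4 6 2 5
7 6 1 8
8 6 9 3

Output[0,0]: The receptive field on the input at this output position is [4 5 / 0 0]. Elementwise product with the kernel and sum: 5·1 + 0·1.
Output[0,1]: The receptive field on the input at this output position is [5 2 / 0 3]. Elementwise product with the kernel and sum: 2·1 + 0·1.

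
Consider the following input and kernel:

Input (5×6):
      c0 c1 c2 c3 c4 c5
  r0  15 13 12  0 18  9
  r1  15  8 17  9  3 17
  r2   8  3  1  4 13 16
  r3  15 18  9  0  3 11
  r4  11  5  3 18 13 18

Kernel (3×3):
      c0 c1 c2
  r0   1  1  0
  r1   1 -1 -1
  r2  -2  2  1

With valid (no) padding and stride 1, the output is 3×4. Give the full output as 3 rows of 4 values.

Output[0,0]: The receptive field on the input at this output position is [15 13 12 / 15 8 17 / 8 3 1]. Elementwise product with the kernel and sum: 15·1 + 13·1 + 15·1 + 8·-1 + 17·-1 + 8·-2 + 3·2 + 1·1.

9 7 36 41
42 5 -5 4
-10 27 54 11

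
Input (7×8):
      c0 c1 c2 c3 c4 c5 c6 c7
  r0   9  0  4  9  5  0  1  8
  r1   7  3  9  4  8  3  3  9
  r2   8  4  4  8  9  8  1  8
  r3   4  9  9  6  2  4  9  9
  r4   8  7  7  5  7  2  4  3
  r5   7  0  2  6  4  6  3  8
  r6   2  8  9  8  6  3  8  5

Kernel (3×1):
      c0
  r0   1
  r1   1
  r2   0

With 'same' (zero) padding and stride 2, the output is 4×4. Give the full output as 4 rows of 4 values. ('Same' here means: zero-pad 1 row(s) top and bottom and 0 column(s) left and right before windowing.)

Output[0,0]: The receptive field on the zero-padded input at this output position is [0 / 9 / 7]. Elementwise product with the kernel and sum: 0·1 + 9·1.

9 4 5 1
15 13 17 4
12 16 9 13
9 11 10 11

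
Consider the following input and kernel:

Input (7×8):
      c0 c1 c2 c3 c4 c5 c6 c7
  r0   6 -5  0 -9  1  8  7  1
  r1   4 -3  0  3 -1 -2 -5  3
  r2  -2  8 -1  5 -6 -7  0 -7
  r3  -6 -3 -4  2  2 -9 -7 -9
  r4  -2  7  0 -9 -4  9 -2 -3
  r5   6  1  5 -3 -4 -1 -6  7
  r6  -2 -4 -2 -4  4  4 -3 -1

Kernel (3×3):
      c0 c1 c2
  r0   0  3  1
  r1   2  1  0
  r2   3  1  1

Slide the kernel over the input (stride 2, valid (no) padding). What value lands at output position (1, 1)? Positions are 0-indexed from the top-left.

-10

The receptive field on the input at this output position is [-1 5 -6 / -4 2 2 / 0 -9 -4]. Elementwise product with the kernel and sum: 5·3 + -6·1 + -4·2 + 2·1 + 0·3 + -9·1 + -4·1.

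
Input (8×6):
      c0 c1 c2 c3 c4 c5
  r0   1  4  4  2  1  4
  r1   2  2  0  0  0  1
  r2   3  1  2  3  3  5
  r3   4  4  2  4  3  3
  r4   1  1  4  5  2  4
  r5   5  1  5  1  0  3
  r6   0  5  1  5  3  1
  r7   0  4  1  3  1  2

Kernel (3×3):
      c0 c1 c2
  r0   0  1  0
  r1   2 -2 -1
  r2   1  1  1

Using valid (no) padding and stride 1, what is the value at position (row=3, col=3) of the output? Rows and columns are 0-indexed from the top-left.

The receptive field on the input at this output position is [4 3 3 / 5 2 4 / 1 0 3]. Elementwise product with the kernel and sum: 3·1 + 5·2 + 2·-2 + 4·-1 + 1·1 + 0·1 + 3·1.

9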